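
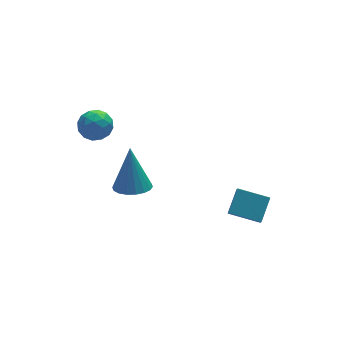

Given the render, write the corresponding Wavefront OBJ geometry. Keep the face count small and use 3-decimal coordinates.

v -2.944 2.619 1.627
v -2.401 2.598 2.255
v -2.139 1.822 0.905
v -1.596 1.801 1.533
v -2.332 1.423 1.607
v -2.83 1.916 2.054
v -1.71 2.504 1.106
v -2.208 2.997 1.553
v -1.639 2.527 1.934
v -2.023 1.859 2.243
v -2.517 2.561 0.917
v -2.901 1.893 1.226
v -2.743 2.679 2.004
v -1.797 1.741 1.156
v -2.229 1.519 1.199
v -1.91 1.507 1.569
v -2.995 2.278 1.886
v -2.676 2.265 2.255
v -2.635 1.574 1.875
v -1.864 2.155 0.905
v -1.545 2.142 1.274
v -2.63 2.913 1.591
v -2.311 2.901 1.961
v -1.905 2.846 1.285
v -1.976 2.625 2.185
v -1.503 2.156 1.76
v -1.57 2.569 1.509
v -1.863 2.859 1.772
v -2.202 2.232 2.367
v -1.728 1.763 1.942
v -2.161 1.541 1.986
v -2.454 1.831 2.248
v -1.754 2.19 2.178
v -2.812 2.657 1.218
v -2.338 2.188 0.793
v -2.086 2.589 0.912
v -2.379 2.879 1.174
v -3.037 2.264 1.4
v -2.564 1.795 0.975
v -2.677 1.561 1.388
v -2.97 1.851 1.651
v -2.786 2.23 0.982
v 2.116 -2.337 -1.976
v 2.824 -1.598 -1.224
v 2.293 -1.826 -2.645
v 3.001 -1.087 -1.893
v 3.299 -3.153 -2.287
v 4.007 -2.414 -1.535
v 3.476 -2.642 -2.956
v 4.184 -1.903 -2.204
v -1.425 -0.076 -0.999
v -0.56 -0.046 -1.092
v -1.235 0.696 0.999
v -0.673 0.303 -1.217
v -0.934 0.577 -1.298
v -1.293 0.721 -1.32
v -1.677 0.708 -1.278
v -2.012 0.539 -1.181
v -2.23 0.248 -1.048
v -2.289 -0.107 -0.905
v -2.177 -0.456 -0.781
v -1.915 -0.729 -0.699
v -1.557 -0.874 -0.678
v -1.172 -0.861 -0.719
v -0.838 -0.692 -0.816
v -0.619 -0.401 -0.95
f 1 38 17
f 38 12 41
f 17 41 6
f 38 41 17
f 1 17 13
f 17 6 18
f 13 18 2
f 17 18 13
f 1 13 22
f 13 2 23
f 22 23 8
f 13 23 22
f 1 22 34
f 22 8 37
f 34 37 11
f 22 37 34
f 1 34 38
f 34 11 42
f 38 42 12
f 34 42 38
f 2 18 29
f 18 6 32
f 29 32 10
f 18 32 29
f 6 41 19
f 41 12 40
f 19 40 5
f 41 40 19
f 12 42 39
f 42 11 35
f 39 35 3
f 42 35 39
f 11 37 36
f 37 8 24
f 36 24 7
f 37 24 36
f 8 23 28
f 23 2 25
f 28 25 9
f 23 25 28
f 4 30 16
f 30 10 31
f 16 31 5
f 30 31 16
f 4 16 14
f 16 5 15
f 14 15 3
f 16 15 14
f 4 14 21
f 14 3 20
f 21 20 7
f 14 20 21
f 4 21 26
f 21 7 27
f 26 27 9
f 21 27 26
f 4 26 30
f 26 9 33
f 30 33 10
f 26 33 30
f 5 31 19
f 31 10 32
f 19 32 6
f 31 32 19
f 3 15 39
f 15 5 40
f 39 40 12
f 15 40 39
f 7 20 36
f 20 3 35
f 36 35 11
f 20 35 36
f 9 27 28
f 27 7 24
f 28 24 8
f 27 24 28
f 10 33 29
f 33 9 25
f 29 25 2
f 33 25 29
f 44 46 43
f 47 44 43
f 43 46 45
f 45 47 43
f 44 50 46
f 48 44 47
f 48 50 44
f 46 50 45
f 49 47 45
f 45 50 49
f 49 48 47
f 50 48 49
f 52 51 54
f 52 54 53
f 54 51 55
f 54 55 53
f 55 51 56
f 55 56 53
f 56 51 57
f 56 57 53
f 57 51 58
f 57 58 53
f 58 51 59
f 58 59 53
f 59 51 60
f 59 60 53
f 60 51 61
f 60 61 53
f 61 51 62
f 61 62 53
f 62 51 63
f 62 63 53
f 63 51 64
f 63 64 53
f 64 51 65
f 64 65 53
f 65 51 66
f 65 66 53
f 66 51 52
f 66 52 53



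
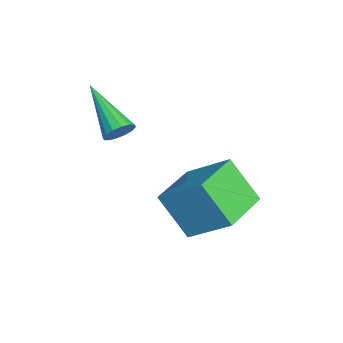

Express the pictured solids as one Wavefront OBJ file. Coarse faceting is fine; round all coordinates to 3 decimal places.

v 3.872 2.697 -5.088
v 3.204 1.787 -3.648
v 2.279 3.71 -5.186
v 1.612 2.8 -3.746
v 4.628 4 -3.914
v 3.961 3.09 -2.474
v 3.036 5.013 -4.012
v 2.368 4.103 -2.572
v 2.241 0.659 -1.242
v 2.587 0.243 -1.061
v 0.619 -0.219 -0.158
v 2.609 0.455 -0.857
v 2.532 0.722 -0.756
v 2.378 0.971 -0.785
v 2.187 1.137 -0.937
v 2.01 1.175 -1.17
v 1.896 1.074 -1.423
v 1.874 0.863 -1.627
v 1.95 0.596 -1.728
v 2.105 0.346 -1.699
v 2.296 0.18 -1.547
v 2.473 0.143 -1.314
f 2 4 1
f 5 2 1
f 1 4 3
f 3 5 1
f 2 8 4
f 6 2 5
f 6 8 2
f 4 8 3
f 7 5 3
f 3 8 7
f 7 6 5
f 8 6 7
f 10 9 12
f 10 12 11
f 12 9 13
f 12 13 11
f 13 9 14
f 13 14 11
f 14 9 15
f 14 15 11
f 15 9 16
f 15 16 11
f 16 9 17
f 16 17 11
f 17 9 18
f 17 18 11
f 18 9 19
f 18 19 11
f 19 9 20
f 19 20 11
f 20 9 21
f 20 21 11
f 21 9 22
f 21 22 11
f 22 9 10
f 22 10 11



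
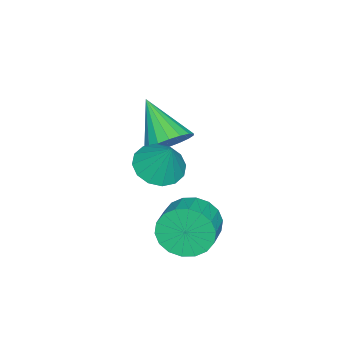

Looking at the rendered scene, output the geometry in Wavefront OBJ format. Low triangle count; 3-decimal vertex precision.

v -2.07 -2.906 1.308
v -1.326 -3.552 1.214
v -3.07 -4.254 2.652
v -1.199 -3.306 1.556
v -1.244 -2.98 1.849
v -1.453 -2.639 2.035
v -1.784 -2.352 2.077
v -2.172 -2.174 1.966
v -2.539 -2.141 1.726
v -2.814 -2.26 1.402
v -2.941 -2.507 1.06
v -2.896 -2.833 0.767
v -2.686 -3.173 0.581
v -2.355 -3.461 0.539
v -1.968 -3.639 0.65
v -1.6 -3.671 0.891
v 1.317 -1.82 2.922
v 2.168 -2.261 2.868
v 1.743 -1.16 4.258
v 2.232 -1.828 2.634
v 2.052 -1.392 2.476
v 1.674 -1.072 2.438
v 1.201 -0.951 2.53
v 0.758 -1.064 2.727
v 0.466 -1.379 2.976
v 0.401 -1.812 3.21
v 0.582 -2.248 3.368
v 0.96 -2.568 3.406
v 1.433 -2.689 3.314
v 1.875 -2.576 3.117
v 1.211 -0.621 0.213
v 1.585 -1.066 -0.674
v 2.783 -0.843 -0.28
v 2.409 -0.399 0.607
v 1.541 -0.612 -0.794
v 2.738 -0.389 -0.401
v 1.431 -0.16 -0.715
v 2.628 0.063 -0.322
v 1.277 0.201 -0.453
v 2.475 0.423 -0.059
v 1.111 0.398 -0.058
v 2.308 0.621 0.335
v 0.964 0.394 0.39
v 2.162 0.617 0.784
v 0.867 0.189 0.804
v 2.064 0.411 1.197
v 0.837 -0.177 1.1
v 2.035 0.046 1.494
v 0.882 -0.631 1.221
v 2.079 -0.408 1.614
v 0.992 -1.083 1.142
v 2.189 -0.86 1.535
v 1.145 -1.443 0.879
v 2.343 -1.221 1.273
v 1.312 -1.641 0.485
v 2.509 -1.418 0.878
v 1.458 -1.637 0.036
v 2.656 -1.414 0.43
v 1.556 -1.431 -0.377
v 2.753 -1.209 0.016
f 2 1 4
f 2 4 3
f 4 1 5
f 4 5 3
f 5 1 6
f 5 6 3
f 6 1 7
f 6 7 3
f 7 1 8
f 7 8 3
f 8 1 9
f 8 9 3
f 9 1 10
f 9 10 3
f 10 1 11
f 10 11 3
f 11 1 12
f 11 12 3
f 12 1 13
f 12 13 3
f 13 1 14
f 13 14 3
f 14 1 15
f 14 15 3
f 15 1 16
f 15 16 3
f 16 1 2
f 16 2 3
f 18 17 20
f 18 20 19
f 20 17 21
f 20 21 19
f 21 17 22
f 21 22 19
f 22 17 23
f 22 23 19
f 23 17 24
f 23 24 19
f 24 17 25
f 24 25 19
f 25 17 26
f 25 26 19
f 26 17 27
f 26 27 19
f 27 17 28
f 27 28 19
f 28 17 29
f 28 29 19
f 29 17 30
f 29 30 19
f 30 17 18
f 30 18 19
f 32 31 35
f 32 35 33
f 33 35 36
f 33 36 34
f 35 31 37
f 35 37 36
f 36 37 38
f 36 38 34
f 37 31 39
f 37 39 38
f 38 39 40
f 38 40 34
f 39 31 41
f 39 41 40
f 40 41 42
f 40 42 34
f 41 31 43
f 41 43 42
f 42 43 44
f 42 44 34
f 43 31 45
f 43 45 44
f 44 45 46
f 44 46 34
f 45 31 47
f 45 47 46
f 46 47 48
f 46 48 34
f 47 31 49
f 47 49 48
f 48 49 50
f 48 50 34
f 49 31 51
f 49 51 50
f 50 51 52
f 50 52 34
f 51 31 53
f 51 53 52
f 52 53 54
f 52 54 34
f 53 31 55
f 53 55 54
f 54 55 56
f 54 56 34
f 55 31 57
f 55 57 56
f 56 57 58
f 56 58 34
f 57 31 59
f 57 59 58
f 58 59 60
f 58 60 34
f 59 31 32
f 59 32 60
f 60 32 33
f 60 33 34



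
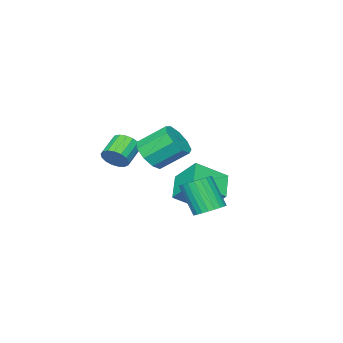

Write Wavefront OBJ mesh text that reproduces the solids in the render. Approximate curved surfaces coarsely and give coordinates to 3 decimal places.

v 0.253 0.458 0.411
v 1.108 0.914 0.614
v 0.262 2.018 1.693
v -0.593 1.562 1.489
v 0.81 1.207 0.081
v -0.036 2.311 1.16
v 0.252 1.149 -0.298
v -0.594 2.253 0.781
v -0.306 0.768 -0.345
v -1.152 1.872 0.734
v -0.602 0.242 -0.039
v -1.448 1.346 1.04
v -0.499 -0.183 0.478
v -1.344 0.921 1.557
v -0.043 -0.308 0.963
v -0.889 0.796 2.042
v 0.551 -0.075 1.19
v -0.295 1.029 2.269
v 1.005 0.408 1.052
v 0.16 1.512 2.131
v -0.635 3.499 -2.608
v 0.152 3.709 -2.447
v 0.082 2.73 -0.831
v -0.705 2.521 -0.992
v -0.008 3.952 -2.306
v -0.078 2.974 -0.691
v -0.264 4.127 -2.211
v -0.334 3.149 -0.596
v -0.576 4.206 -2.177
v -0.646 3.228 -0.561
v -0.897 4.178 -2.208
v -0.967 3.199 -0.593
v -1.178 4.046 -2.3
v -1.248 3.068 -0.685
v -1.377 3.831 -2.439
v -1.447 2.853 -0.823
v -1.462 3.566 -2.603
v -1.532 2.587 -0.988
v -1.422 3.29 -2.769
v -1.492 2.311 -1.153
v -1.262 3.046 -2.909
v -1.332 2.068 -1.294
v -1.006 2.871 -3.004
v -1.076 1.893 -1.389
v -0.694 2.792 -3.039
v -0.764 1.814 -1.423
v -0.373 2.821 -3.007
v -0.443 1.842 -1.392
v -0.092 2.952 -2.915
v -0.162 1.974 -1.3
v 0.107 3.167 -2.777
v 0.037 2.189 -1.161
v 0.192 3.433 -2.612
v 0.122 2.454 -0.997
v -0.835 -2.822 -1.11
v -0.445 -2.912 -0.452
v -1.596 -3.209 0.188
v -1.985 -3.118 -0.47
v -0.537 -2.555 -0.452
v -1.688 -2.852 0.188
v -0.697 -2.259 -0.602
v -1.848 -2.556 0.038
v -0.889 -2.092 -0.869
v -2.04 -2.389 -0.229
v -1.068 -2.092 -1.191
v -2.219 -2.389 -0.551
v -1.194 -2.259 -1.495
v -2.344 -2.556 -0.855
v -1.237 -2.555 -1.71
v -2.388 -2.852 -1.07
v -1.188 -2.912 -1.788
v -2.339 -3.209 -1.148
v -1.058 -3.248 -1.711
v -2.209 -3.545 -1.07
v -0.877 -3.487 -1.496
v -2.028 -3.784 -0.855
v -0.687 -3.573 -1.192
v -1.837 -3.87 -0.552
v -0.53 -3.487 -0.87
v -1.68 -3.783 -0.23
v -0.442 -3.248 -0.603
v -1.593 -3.545 0.037
v -4.922 -0.384 -3.84
v -3.556 -1.321 -2.792
v -5.05 0.854 -2.567
v -3.684 -0.083 -1.519
v -3.716 0.523 -4.601
v -2.35 -0.414 -3.553
v -3.844 1.761 -3.328
v -2.478 0.824 -2.28
f 2 1 5
f 2 5 3
f 3 5 6
f 3 6 4
f 5 1 7
f 5 7 6
f 6 7 8
f 6 8 4
f 7 1 9
f 7 9 8
f 8 9 10
f 8 10 4
f 9 1 11
f 9 11 10
f 10 11 12
f 10 12 4
f 11 1 13
f 11 13 12
f 12 13 14
f 12 14 4
f 13 1 15
f 13 15 14
f 14 15 16
f 14 16 4
f 15 1 17
f 15 17 16
f 16 17 18
f 16 18 4
f 17 1 19
f 17 19 18
f 18 19 20
f 18 20 4
f 19 1 2
f 19 2 20
f 20 2 3
f 20 3 4
f 22 21 25
f 22 25 23
f 23 25 26
f 23 26 24
f 25 21 27
f 25 27 26
f 26 27 28
f 26 28 24
f 27 21 29
f 27 29 28
f 28 29 30
f 28 30 24
f 29 21 31
f 29 31 30
f 30 31 32
f 30 32 24
f 31 21 33
f 31 33 32
f 32 33 34
f 32 34 24
f 33 21 35
f 33 35 34
f 34 35 36
f 34 36 24
f 35 21 37
f 35 37 36
f 36 37 38
f 36 38 24
f 37 21 39
f 37 39 38
f 38 39 40
f 38 40 24
f 39 21 41
f 39 41 40
f 40 41 42
f 40 42 24
f 41 21 43
f 41 43 42
f 42 43 44
f 42 44 24
f 43 21 45
f 43 45 44
f 44 45 46
f 44 46 24
f 45 21 47
f 45 47 46
f 46 47 48
f 46 48 24
f 47 21 49
f 47 49 48
f 48 49 50
f 48 50 24
f 49 21 51
f 49 51 50
f 50 51 52
f 50 52 24
f 51 21 53
f 51 53 52
f 52 53 54
f 52 54 24
f 53 21 22
f 53 22 54
f 54 22 23
f 54 23 24
f 56 55 59
f 56 59 57
f 57 59 60
f 57 60 58
f 59 55 61
f 59 61 60
f 60 61 62
f 60 62 58
f 61 55 63
f 61 63 62
f 62 63 64
f 62 64 58
f 63 55 65
f 63 65 64
f 64 65 66
f 64 66 58
f 65 55 67
f 65 67 66
f 66 67 68
f 66 68 58
f 67 55 69
f 67 69 68
f 68 69 70
f 68 70 58
f 69 55 71
f 69 71 70
f 70 71 72
f 70 72 58
f 71 55 73
f 71 73 72
f 72 73 74
f 72 74 58
f 73 55 75
f 73 75 74
f 74 75 76
f 74 76 58
f 75 55 77
f 75 77 76
f 76 77 78
f 76 78 58
f 77 55 79
f 77 79 78
f 78 79 80
f 78 80 58
f 79 55 81
f 79 81 80
f 80 81 82
f 80 82 58
f 81 55 56
f 81 56 82
f 82 56 57
f 82 57 58
f 84 86 83
f 87 84 83
f 83 86 85
f 85 87 83
f 84 90 86
f 88 84 87
f 88 90 84
f 86 90 85
f 89 87 85
f 85 90 89
f 89 88 87
f 90 88 89



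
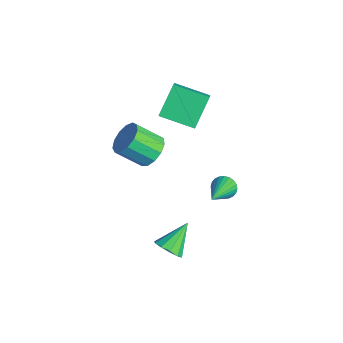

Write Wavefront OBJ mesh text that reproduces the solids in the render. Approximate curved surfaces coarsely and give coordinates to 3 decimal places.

v 0.492 -0.492 -0.452
v 0.828 -1.054 -0.913
v 0.405 -2.049 -0.008
v 0.068 -1.488 0.452
v 1.145 -0.923 -0.62
v 0.722 -1.918 0.285
v 1.254 -0.655 -0.274
v 0.831 -1.65 0.63
v 1.122 -0.336 0.015
v 0.699 -1.331 0.92
v 0.789 -0.066 0.156
v 0.366 -1.061 1.06
v 0.362 0.068 0.104
v -0.061 -0.927 1.008
v -0.024 0.024 -0.125
v -0.447 -0.971 0.78
v -0.246 -0.183 -0.458
v -0.669 -1.179 0.447
v -0.234 -0.489 -0.789
v -0.657 -1.485 0.116
v 0.008 -0.796 -1.013
v -0.415 -1.791 -0.108
v 0.404 -1.007 -1.059
v -0.019 -2.002 -0.154
v -1.115 0.396 0.07
v -1.821 1.319 1.214
v -1.907 0.746 -0.701
v -2.613 1.67 0.442
v -0.167 1.63 -0.342
v -0.873 2.554 0.801
v -0.959 1.981 -1.114
v -1.665 2.904 0.03
v 1.943 2.093 -2.533
v 2.359 2.328 -2.824
v 3.317 0.987 -1.467
v 2.341 2.467 -2.657
v 2.262 2.549 -2.47
v 2.135 2.562 -2.293
v 1.978 2.503 -2.152
v 1.817 2.381 -2.07
v 1.674 2.216 -2.057
v 1.572 2.032 -2.118
v 1.527 1.858 -2.241
v 1.546 1.719 -2.409
v 1.625 1.637 -2.595
v 1.752 1.625 -2.772
v 1.909 1.683 -2.913
v 2.07 1.805 -2.996
v 2.213 1.97 -3.008
v 2.314 2.154 -2.948
v 3.608 -0.993 -3.858
v 4.108 -1.114 -3.429
v 3.092 0.053 -2.962
v 4.235 -0.823 -3.695
v 4.123 -0.597 -4.023
v 3.813 -0.523 -4.288
v 3.426 -0.628 -4.389
v 3.108 -0.872 -4.287
v 2.98 -1.163 -4.021
v 3.093 -1.388 -3.692
v 3.402 -1.463 -3.427
v 3.79 -1.358 -3.326
f 2 1 5
f 2 5 3
f 3 5 6
f 3 6 4
f 5 1 7
f 5 7 6
f 6 7 8
f 6 8 4
f 7 1 9
f 7 9 8
f 8 9 10
f 8 10 4
f 9 1 11
f 9 11 10
f 10 11 12
f 10 12 4
f 11 1 13
f 11 13 12
f 12 13 14
f 12 14 4
f 13 1 15
f 13 15 14
f 14 15 16
f 14 16 4
f 15 1 17
f 15 17 16
f 16 17 18
f 16 18 4
f 17 1 19
f 17 19 18
f 18 19 20
f 18 20 4
f 19 1 21
f 19 21 20
f 20 21 22
f 20 22 4
f 21 1 23
f 21 23 22
f 22 23 24
f 22 24 4
f 23 1 2
f 23 2 24
f 24 2 3
f 24 3 4
f 26 28 25
f 29 26 25
f 25 28 27
f 27 29 25
f 26 32 28
f 30 26 29
f 30 32 26
f 28 32 27
f 31 29 27
f 27 32 31
f 31 30 29
f 32 30 31
f 34 33 36
f 34 36 35
f 36 33 37
f 36 37 35
f 37 33 38
f 37 38 35
f 38 33 39
f 38 39 35
f 39 33 40
f 39 40 35
f 40 33 41
f 40 41 35
f 41 33 42
f 41 42 35
f 42 33 43
f 42 43 35
f 43 33 44
f 43 44 35
f 44 33 45
f 44 45 35
f 45 33 46
f 45 46 35
f 46 33 47
f 46 47 35
f 47 33 48
f 47 48 35
f 48 33 49
f 48 49 35
f 49 33 50
f 49 50 35
f 50 33 34
f 50 34 35
f 52 51 54
f 52 54 53
f 54 51 55
f 54 55 53
f 55 51 56
f 55 56 53
f 56 51 57
f 56 57 53
f 57 51 58
f 57 58 53
f 58 51 59
f 58 59 53
f 59 51 60
f 59 60 53
f 60 51 61
f 60 61 53
f 61 51 62
f 61 62 53
f 62 51 52
f 62 52 53



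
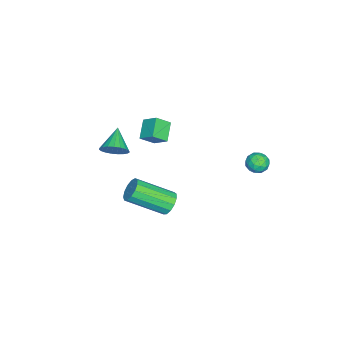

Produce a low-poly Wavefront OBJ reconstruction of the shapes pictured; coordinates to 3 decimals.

v 2.638 0.625 0.287
v 3.254 0.874 0.38
v 3.797 -0.876 1.466
v 3.182 -1.125 1.373
v 3.046 0.991 0.673
v 3.589 -0.759 1.759
v 2.709 0.992 0.843
v 3.253 -0.758 1.929
v 2.35 0.877 0.837
v 2.893 -0.873 1.923
v 2.082 0.681 0.656
v 2.625 -1.069 1.742
v 1.991 0.468 0.358
v 2.534 -1.282 1.444
v 2.105 0.305 0.038
v 2.649 -1.445 1.124
v 2.389 0.243 -0.204
v 2.932 -1.507 0.882
v 2.752 0.303 -0.289
v 3.295 -1.447 0.797
v 3.079 0.464 -0.192
v 3.622 -1.286 0.894
v 3.266 0.677 0.058
v 3.809 -1.073 1.144
v -1.85 4.295 0.649
v -1.208 4.306 0.655
v -1.832 3.274 0.465
v -1.19 3.285 0.471
v -1.518 3.382 1.014
v -1.529 4.014 1.127
v -1.511 3.566 -0.007
v -1.522 4.198 0.106
v -0.999 3.855 0.249
v -1.003 3.741 0.88
v -2.037 3.839 0.24
v -2.041 3.725 0.871
v -1.531 4.39 0.668
v -1.509 3.19 0.452
v -1.702 3.247 0.771
v -1.325 3.253 0.774
v -1.719 4.219 0.946
v -1.342 4.225 0.949
v -1.524 3.682 1.16
v -1.698 3.355 0.171
v -1.321 3.361 0.174
v -1.715 4.327 0.346
v -1.338 4.333 0.349
v -1.516 3.898 -0.04
v -1.031 4.131 0.433
v -1.02 3.531 0.325
v -1.209 3.697 0.044
v -1.215 4.068 0.11
v -1.033 4.065 0.804
v -1.022 3.464 0.696
v -1.215 3.522 1.015
v -1.221 3.893 1.082
v -0.91 3.8 0.565
v -2.018 4.116 0.424
v -2.007 3.515 0.316
v -1.819 3.687 0.038
v -1.825 4.058 0.105
v -2.02 4.049 0.795
v -2.009 3.449 0.687
v -1.825 3.512 1.01
v -1.831 3.883 1.076
v -2.13 3.78 0.555
v -1.792 -1.342 1.964
v -1.35 -1.942 2.553
v -1.532 -0.597 2.528
v -1.09 -1.197 3.117
v -0.83 -1.223 1.363
v -0.388 -1.823 1.952
v -0.57 -0.478 1.927
v -0.128 -1.078 2.516
v 0.389 -2.86 1.418
v 0.669 -2.449 1.98
v -0.769 -3.06 2.142
v 0.524 -2.233 1.807
v 0.356 -2.126 1.568
v 0.193 -2.146 1.302
v 0.065 -2.289 1.057
v -0.008 -2.531 0.874
v -0.012 -2.83 0.785
v 0.054 -3.134 0.806
v 0.177 -3.391 0.932
v 0.337 -3.556 1.143
v 0.506 -3.601 1.401
v 0.655 -3.518 1.662
v 0.758 -3.321 1.881
v 0.797 -3.044 2.02
v 0.765 -2.736 2.055
f 2 1 5
f 2 5 3
f 3 5 6
f 3 6 4
f 5 1 7
f 5 7 6
f 6 7 8
f 6 8 4
f 7 1 9
f 7 9 8
f 8 9 10
f 8 10 4
f 9 1 11
f 9 11 10
f 10 11 12
f 10 12 4
f 11 1 13
f 11 13 12
f 12 13 14
f 12 14 4
f 13 1 15
f 13 15 14
f 14 15 16
f 14 16 4
f 15 1 17
f 15 17 16
f 16 17 18
f 16 18 4
f 17 1 19
f 17 19 18
f 18 19 20
f 18 20 4
f 19 1 21
f 19 21 20
f 20 21 22
f 20 22 4
f 21 1 23
f 21 23 22
f 22 23 24
f 22 24 4
f 23 1 2
f 23 2 24
f 24 2 3
f 24 3 4
f 25 62 41
f 62 36 65
f 41 65 30
f 62 65 41
f 25 41 37
f 41 30 42
f 37 42 26
f 41 42 37
f 25 37 46
f 37 26 47
f 46 47 32
f 37 47 46
f 25 46 58
f 46 32 61
f 58 61 35
f 46 61 58
f 25 58 62
f 58 35 66
f 62 66 36
f 58 66 62
f 26 42 53
f 42 30 56
f 53 56 34
f 42 56 53
f 30 65 43
f 65 36 64
f 43 64 29
f 65 64 43
f 36 66 63
f 66 35 59
f 63 59 27
f 66 59 63
f 35 61 60
f 61 32 48
f 60 48 31
f 61 48 60
f 32 47 52
f 47 26 49
f 52 49 33
f 47 49 52
f 28 54 40
f 54 34 55
f 40 55 29
f 54 55 40
f 28 40 38
f 40 29 39
f 38 39 27
f 40 39 38
f 28 38 45
f 38 27 44
f 45 44 31
f 38 44 45
f 28 45 50
f 45 31 51
f 50 51 33
f 45 51 50
f 28 50 54
f 50 33 57
f 54 57 34
f 50 57 54
f 29 55 43
f 55 34 56
f 43 56 30
f 55 56 43
f 27 39 63
f 39 29 64
f 63 64 36
f 39 64 63
f 31 44 60
f 44 27 59
f 60 59 35
f 44 59 60
f 33 51 52
f 51 31 48
f 52 48 32
f 51 48 52
f 34 57 53
f 57 33 49
f 53 49 26
f 57 49 53
f 68 70 67
f 71 68 67
f 67 70 69
f 69 71 67
f 68 74 70
f 72 68 71
f 72 74 68
f 70 74 69
f 73 71 69
f 69 74 73
f 73 72 71
f 74 72 73
f 76 75 78
f 76 78 77
f 78 75 79
f 78 79 77
f 79 75 80
f 79 80 77
f 80 75 81
f 80 81 77
f 81 75 82
f 81 82 77
f 82 75 83
f 82 83 77
f 83 75 84
f 83 84 77
f 84 75 85
f 84 85 77
f 85 75 86
f 85 86 77
f 86 75 87
f 86 87 77
f 87 75 88
f 87 88 77
f 88 75 89
f 88 89 77
f 89 75 90
f 89 90 77
f 90 75 91
f 90 91 77
f 91 75 76
f 91 76 77



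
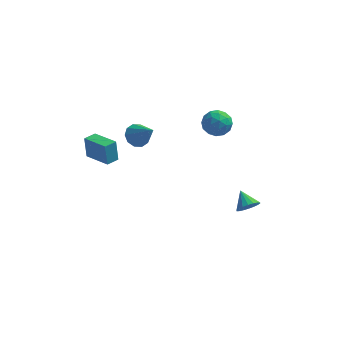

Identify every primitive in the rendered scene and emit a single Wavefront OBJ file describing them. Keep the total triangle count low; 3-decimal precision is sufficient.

v 4.088 -0.249 -3.973
v 4.408 -0.538 -3.335
v 3.492 0.609 -3.287
v 4.635 -0.301 -3.434
v 4.754 -0.054 -3.639
v 4.741 0.155 -3.91
v 4.599 0.284 -4.194
v 4.356 0.307 -4.435
v 4.059 0.22 -4.584
v 3.769 0.041 -4.612
v 3.542 -0.196 -4.513
v 3.423 -0.444 -4.308
v 3.436 -0.652 -4.037
v 3.578 -0.781 -3.753
v 3.821 -0.804 -3.512
v 4.117 -0.717 -3.363
v -4.837 -3.51 2.442
v -4.991 -3.274 3.803
v -4.349 -2.854 2.383
v -4.503 -2.618 3.744
v -3.437 -4.522 2.776
v -3.591 -4.286 4.137
v -2.949 -3.866 2.717
v -3.103 -3.63 4.078
v 1.647 0.47 3.989
v 2.335 0.824 3.426
v 1.905 -0.944 3.414
v 2.593 -0.59 2.851
v 2.722 -0.628 3.798
v 2.563 0.246 4.154
v 1.677 -0.366 2.686
v 1.518 0.508 3.042
v 2.353 0.308 2.621
v 2.999 0.146 3.308
v 1.241 -0.266 3.532
v 1.887 -0.428 4.219
v 1.969 0.771 3.758
v 2.271 -0.891 3.082
v 2.348 -0.914 3.638
v 2.752 -0.705 3.307
v 2.103 0.431 4.186
v 2.507 0.639 3.855
v 2.734 -0.214 4.073
v 1.733 -0.759 2.985
v 2.137 -0.551 2.654
v 1.488 0.585 3.533
v 1.892 0.794 3.202
v 1.506 0.094 2.767
v 2.384 0.676 2.954
v 2.535 -0.155 2.616
v 1.997 -0.023 2.519
v 1.903 0.49 2.728
v 2.763 0.581 3.358
v 2.915 -0.25 3.02
v 2.991 -0.273 3.576
v 2.897 0.241 3.785
v 2.774 0.277 2.885
v 1.325 0.13 3.82
v 1.477 -0.701 3.482
v 1.343 -0.361 3.055
v 1.249 0.153 3.264
v 1.705 0.035 4.224
v 1.856 -0.796 3.886
v 2.337 -0.61 4.112
v 2.243 -0.097 4.321
v 1.466 -0.397 3.955
v -2.897 1.863 -0.034
v -2.253 1.808 -0.586
v -1.783 0.997 1.354
v -2.211 2.266 -0.333
v -2.431 2.571 0.034
v -2.83 2.605 0.374
v -3.254 2.356 0.559
v -3.541 1.919 0.517
v -3.583 1.46 0.264
v -3.363 1.155 -0.102
v -2.964 1.121 -0.443
v -2.54 1.37 -0.628
f 2 1 4
f 2 4 3
f 4 1 5
f 4 5 3
f 5 1 6
f 5 6 3
f 6 1 7
f 6 7 3
f 7 1 8
f 7 8 3
f 8 1 9
f 8 9 3
f 9 1 10
f 9 10 3
f 10 1 11
f 10 11 3
f 11 1 12
f 11 12 3
f 12 1 13
f 12 13 3
f 13 1 14
f 13 14 3
f 14 1 15
f 14 15 3
f 15 1 16
f 15 16 3
f 16 1 2
f 16 2 3
f 18 20 17
f 21 18 17
f 17 20 19
f 19 21 17
f 18 24 20
f 22 18 21
f 22 24 18
f 20 24 19
f 23 21 19
f 19 24 23
f 23 22 21
f 24 22 23
f 25 62 41
f 62 36 65
f 41 65 30
f 62 65 41
f 25 41 37
f 41 30 42
f 37 42 26
f 41 42 37
f 25 37 46
f 37 26 47
f 46 47 32
f 37 47 46
f 25 46 58
f 46 32 61
f 58 61 35
f 46 61 58
f 25 58 62
f 58 35 66
f 62 66 36
f 58 66 62
f 26 42 53
f 42 30 56
f 53 56 34
f 42 56 53
f 30 65 43
f 65 36 64
f 43 64 29
f 65 64 43
f 36 66 63
f 66 35 59
f 63 59 27
f 66 59 63
f 35 61 60
f 61 32 48
f 60 48 31
f 61 48 60
f 32 47 52
f 47 26 49
f 52 49 33
f 47 49 52
f 28 54 40
f 54 34 55
f 40 55 29
f 54 55 40
f 28 40 38
f 40 29 39
f 38 39 27
f 40 39 38
f 28 38 45
f 38 27 44
f 45 44 31
f 38 44 45
f 28 45 50
f 45 31 51
f 50 51 33
f 45 51 50
f 28 50 54
f 50 33 57
f 54 57 34
f 50 57 54
f 29 55 43
f 55 34 56
f 43 56 30
f 55 56 43
f 27 39 63
f 39 29 64
f 63 64 36
f 39 64 63
f 31 44 60
f 44 27 59
f 60 59 35
f 44 59 60
f 33 51 52
f 51 31 48
f 52 48 32
f 51 48 52
f 34 57 53
f 57 33 49
f 53 49 26
f 57 49 53
f 68 67 70
f 68 70 69
f 70 67 71
f 70 71 69
f 71 67 72
f 71 72 69
f 72 67 73
f 72 73 69
f 73 67 74
f 73 74 69
f 74 67 75
f 74 75 69
f 75 67 76
f 75 76 69
f 76 67 77
f 76 77 69
f 77 67 78
f 77 78 69
f 78 67 68
f 78 68 69



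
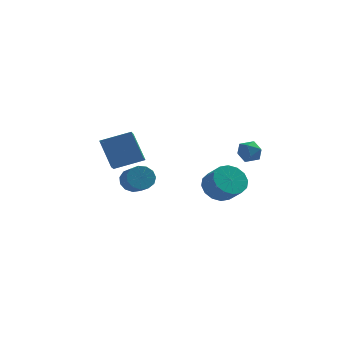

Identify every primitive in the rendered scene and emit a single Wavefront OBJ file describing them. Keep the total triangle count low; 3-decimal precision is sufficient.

v 2.281 -0.48 0.741
v 2.778 -0.751 0.08
v 3.356 -1.392 0.779
v 2.859 -1.12 1.439
v 2.988 -0.386 0.242
v 3.565 -1.027 0.94
v 3.008 -0.047 0.537
v 3.586 -0.688 1.235
v 2.833 0.177 0.886
v 3.411 -0.464 1.585
v 2.511 0.225 1.197
v 3.089 -0.416 1.895
v 2.127 0.084 1.386
v 2.705 -0.557 2.084
v 1.784 -0.208 1.401
v 2.362 -0.849 2.1
v 1.575 -0.573 1.24
v 2.152 -1.214 1.938
v 1.554 -0.912 0.945
v 2.132 -1.553 1.643
v 1.729 -1.136 0.595
v 2.307 -1.777 1.294
v 2.051 -1.184 0.285
v 2.629 -1.825 0.983
v 2.435 -1.043 0.096
v 3.013 -1.684 0.794
v -3.558 4.021 1.552
v -3.533 3.084 2.024
v -2.107 4.321 2.07
v -2.081 3.384 2.542
v -2.919 3.336 0.158
v -2.893 2.399 0.63
v -1.467 3.636 0.676
v -1.442 2.699 1.148
v 3.642 2.413 2.504
v 3.993 1.916 2.217
v 2.927 2.384 1.683
v 3.278 1.887 1.396
v 2.942 1.775 1.968
v 3.384 1.793 2.475
v 3.536 2.507 1.425
v 3.978 2.525 1.932
v 3.927 1.974 1.55
v 3.56 1.521 1.886
v 3.36 2.779 2.014
v 2.993 2.326 2.35
v -1.651 0.851 0.448
v -1.315 0.678 -0.129
v -0.873 -0.144 0.374
v -1.209 0.029 0.952
v -1.082 0.922 0.065
v -0.64 0.1 0.568
v -1.03 1.143 0.38
v -0.588 0.321 0.883
v -1.175 1.272 0.717
v -0.733 0.45 1.22
v -1.471 1.266 0.969
v -1.029 0.445 1.472
v -1.824 1.129 1.055
v -1.382 0.308 1.559
v -2.123 0.904 0.949
v -1.681 0.082 1.452
v -2.271 0.661 0.684
v -1.829 -0.16 1.187
v -2.223 0.479 0.344
v -1.781 -0.342 0.847
v -1.993 0.415 0.037
v -1.551 -0.407 0.54
v -1.654 0.489 -0.139
v -1.213 -0.333 0.364
f 2 1 5
f 2 5 3
f 3 5 6
f 3 6 4
f 5 1 7
f 5 7 6
f 6 7 8
f 6 8 4
f 7 1 9
f 7 9 8
f 8 9 10
f 8 10 4
f 9 1 11
f 9 11 10
f 10 11 12
f 10 12 4
f 11 1 13
f 11 13 12
f 12 13 14
f 12 14 4
f 13 1 15
f 13 15 14
f 14 15 16
f 14 16 4
f 15 1 17
f 15 17 16
f 16 17 18
f 16 18 4
f 17 1 19
f 17 19 18
f 18 19 20
f 18 20 4
f 19 1 21
f 19 21 20
f 20 21 22
f 20 22 4
f 21 1 23
f 21 23 22
f 22 23 24
f 22 24 4
f 23 1 25
f 23 25 24
f 24 25 26
f 24 26 4
f 25 1 2
f 25 2 26
f 26 2 3
f 26 3 4
f 28 30 27
f 31 28 27
f 27 30 29
f 29 31 27
f 28 34 30
f 32 28 31
f 32 34 28
f 30 34 29
f 33 31 29
f 29 34 33
f 33 32 31
f 34 32 33
f 35 46 40
f 35 40 36
f 35 36 42
f 35 42 45
f 35 45 46
f 36 40 44
f 40 46 39
f 46 45 37
f 45 42 41
f 42 36 43
f 38 44 39
f 38 39 37
f 38 37 41
f 38 41 43
f 38 43 44
f 39 44 40
f 37 39 46
f 41 37 45
f 43 41 42
f 44 43 36
f 48 47 51
f 48 51 49
f 49 51 52
f 49 52 50
f 51 47 53
f 51 53 52
f 52 53 54
f 52 54 50
f 53 47 55
f 53 55 54
f 54 55 56
f 54 56 50
f 55 47 57
f 55 57 56
f 56 57 58
f 56 58 50
f 57 47 59
f 57 59 58
f 58 59 60
f 58 60 50
f 59 47 61
f 59 61 60
f 60 61 62
f 60 62 50
f 61 47 63
f 61 63 62
f 62 63 64
f 62 64 50
f 63 47 65
f 63 65 64
f 64 65 66
f 64 66 50
f 65 47 67
f 65 67 66
f 66 67 68
f 66 68 50
f 67 47 69
f 67 69 68
f 68 69 70
f 68 70 50
f 69 47 48
f 69 48 70
f 70 48 49
f 70 49 50



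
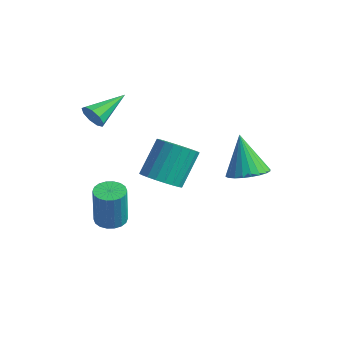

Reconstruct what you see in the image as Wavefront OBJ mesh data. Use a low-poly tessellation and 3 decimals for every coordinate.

v -2.902 -0.081 -4.171
v -2.497 0.477 -4.166
v -2.193 0.24 -2.244
v -2.598 -0.319 -2.249
v -2.775 0.594 -4.108
v -2.471 0.357 -2.186
v -3.078 0.577 -4.062
v -2.774 0.34 -2.14
v -3.346 0.43 -4.037
v -3.042 0.192 -2.116
v -3.527 0.181 -4.04
v -3.222 -0.056 -2.118
v -3.583 -0.119 -4.068
v -3.279 -0.357 -2.146
v -3.505 -0.412 -4.116
v -3.201 -0.65 -2.195
v -3.307 -0.64 -4.176
v -3.003 -0.877 -2.254
v -3.029 -0.757 -4.234
v -2.725 -0.994 -2.312
v -2.726 -0.74 -4.28
v -2.422 -0.977 -2.358
v -2.458 -0.592 -4.304
v -2.154 -0.83 -2.383
v -2.278 -0.344 -4.302
v -1.973 -0.581 -2.38
v -2.221 -0.043 -4.274
v -1.917 -0.281 -2.352
v -2.299 0.25 -4.225
v -1.995 0.012 -2.304
v 0.959 3.863 -1.065
v 1.777 4.125 -0.763
v 0.241 3.997 0.765
v 1.629 4.437 -0.844
v 1.38 4.663 -0.958
v 1.067 4.767 -1.088
v 0.737 4.733 -1.215
v 0.441 4.567 -1.319
v 0.223 4.294 -1.385
v 0.118 3.955 -1.401
v 0.141 3.602 -1.367
v 0.288 3.29 -1.286
v 0.538 3.064 -1.172
v 0.851 2.96 -1.042
v 1.181 2.994 -0.915
v 1.477 3.16 -0.811
v 1.694 3.433 -0.745
v 1.799 3.772 -0.729
v -0.815 0.871 -1.21
v -0.091 1.368 -1.45
v -0.32 2.425 0.051
v -1.045 1.929 0.29
v -0.373 1.552 -1.622
v -0.602 2.609 -0.121
v -0.732 1.618 -1.724
v -0.961 2.675 -0.223
v -1.105 1.555 -1.736
v -1.334 2.613 -0.236
v -1.428 1.374 -1.658
v -1.657 2.431 -0.157
v -1.645 1.106 -1.502
v -1.874 2.163 -0.002
v -1.718 0.798 -1.296
v -1.947 1.855 0.205
v -1.636 0.502 -1.075
v -1.865 1.559 0.426
v -1.412 0.27 -0.878
v -1.641 1.327 0.623
v -1.084 0.142 -0.738
v -1.313 1.199 0.763
v -0.71 0.14 -0.679
v -0.939 1.197 0.822
v -0.355 0.265 -0.713
v -0.584 1.322 0.788
v -0.079 0.494 -0.832
v -0.308 1.551 0.668
v 0.07 0.789 -1.017
v -0.159 1.846 0.484
v 0.065 1.098 -1.236
v -0.164 2.155 0.265
v -3.435 -0.488 1.716
v -3.185 -0.687 2.259
v -3.525 1.168 2.364
v -2.872 -0.564 1.989
v -2.823 -0.405 1.591
v -3.06 -0.286 1.252
v -3.472 -0.26 1.13
v -3.867 -0.341 1.282
v -4.06 -0.491 1.637
v -3.96 -0.639 2.029
v -3.614 -0.716 2.275
f 2 1 5
f 2 5 3
f 3 5 6
f 3 6 4
f 5 1 7
f 5 7 6
f 6 7 8
f 6 8 4
f 7 1 9
f 7 9 8
f 8 9 10
f 8 10 4
f 9 1 11
f 9 11 10
f 10 11 12
f 10 12 4
f 11 1 13
f 11 13 12
f 12 13 14
f 12 14 4
f 13 1 15
f 13 15 14
f 14 15 16
f 14 16 4
f 15 1 17
f 15 17 16
f 16 17 18
f 16 18 4
f 17 1 19
f 17 19 18
f 18 19 20
f 18 20 4
f 19 1 21
f 19 21 20
f 20 21 22
f 20 22 4
f 21 1 23
f 21 23 22
f 22 23 24
f 22 24 4
f 23 1 25
f 23 25 24
f 24 25 26
f 24 26 4
f 25 1 27
f 25 27 26
f 26 27 28
f 26 28 4
f 27 1 29
f 27 29 28
f 28 29 30
f 28 30 4
f 29 1 2
f 29 2 30
f 30 2 3
f 30 3 4
f 32 31 34
f 32 34 33
f 34 31 35
f 34 35 33
f 35 31 36
f 35 36 33
f 36 31 37
f 36 37 33
f 37 31 38
f 37 38 33
f 38 31 39
f 38 39 33
f 39 31 40
f 39 40 33
f 40 31 41
f 40 41 33
f 41 31 42
f 41 42 33
f 42 31 43
f 42 43 33
f 43 31 44
f 43 44 33
f 44 31 45
f 44 45 33
f 45 31 46
f 45 46 33
f 46 31 47
f 46 47 33
f 47 31 48
f 47 48 33
f 48 31 32
f 48 32 33
f 50 49 53
f 50 53 51
f 51 53 54
f 51 54 52
f 53 49 55
f 53 55 54
f 54 55 56
f 54 56 52
f 55 49 57
f 55 57 56
f 56 57 58
f 56 58 52
f 57 49 59
f 57 59 58
f 58 59 60
f 58 60 52
f 59 49 61
f 59 61 60
f 60 61 62
f 60 62 52
f 61 49 63
f 61 63 62
f 62 63 64
f 62 64 52
f 63 49 65
f 63 65 64
f 64 65 66
f 64 66 52
f 65 49 67
f 65 67 66
f 66 67 68
f 66 68 52
f 67 49 69
f 67 69 68
f 68 69 70
f 68 70 52
f 69 49 71
f 69 71 70
f 70 71 72
f 70 72 52
f 71 49 73
f 71 73 72
f 72 73 74
f 72 74 52
f 73 49 75
f 73 75 74
f 74 75 76
f 74 76 52
f 75 49 77
f 75 77 76
f 76 77 78
f 76 78 52
f 77 49 79
f 77 79 78
f 78 79 80
f 78 80 52
f 79 49 50
f 79 50 80
f 80 50 51
f 80 51 52
f 82 81 84
f 82 84 83
f 84 81 85
f 84 85 83
f 85 81 86
f 85 86 83
f 86 81 87
f 86 87 83
f 87 81 88
f 87 88 83
f 88 81 89
f 88 89 83
f 89 81 90
f 89 90 83
f 90 81 91
f 90 91 83
f 91 81 82
f 91 82 83



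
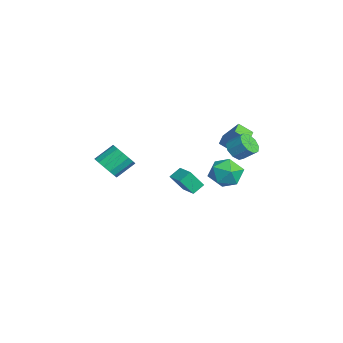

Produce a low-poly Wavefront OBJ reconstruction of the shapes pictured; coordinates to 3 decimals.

v -4.344 -0.03 -1.16
v -4.688 0.662 -0.661
v -4.397 0.794 -2.34
v -4.741 1.486 -1.841
v -3.139 0.394 -0.919
v -3.483 1.086 -0.42
v -3.192 1.218 -2.099
v -3.536 1.91 -1.6
v -0.59 3.186 2.77
v 0.032 3.294 2.295
v 0.451 4.043 3.015
v -0.17 3.934 3.49
v -0.362 3.64 2.165
v 0.057 4.389 2.885
v -0.863 3.773 2.318
v -0.444 4.522 3.038
v -1.236 3.631 2.683
v -0.817 4.38 3.403
v -1.306 3.281 3.088
v -0.887 4.03 3.808
v -1.041 2.886 3.345
v -0.622 3.635 4.065
v -0.565 2.631 3.332
v -0.146 3.38 4.052
v -0.1 2.636 3.057
v 0.319 3.384 3.777
v 0.136 2.898 2.647
v 0.555 3.646 3.367
v -4.37 4.046 1.258
v -4.601 3.21 1.918
v -3.726 4.86 2.514
v -3.957 4.024 3.174
v -3.503 3.656 1.066
v -3.734 2.82 1.726
v -2.859 4.47 2.322
v -3.09 3.634 2.982
v -3.217 4.253 -0.317
v -2.624 3.708 -1.191
v -4.316 2.692 -0.089
v -3.723 2.147 -0.963
v -3.183 2.371 0.072
v -2.504 3.336 -0.069
v -4.436 3.064 -1.211
v -3.757 4.029 -1.352
v -3.377 2.974 -1.743
v -2.603 2.545 -0.95
v -4.337 3.855 -0.33
v -3.563 3.426 0.463
v -0.555 -4.277 1.946
v -0.144 -4.704 2.649
v -0.473 -3.591 3.518
v -0.885 -3.163 2.814
v 0.199 -4.443 2.445
v -0.13 -3.33 3.314
v 0.34 -4.138 2.107
v 0.01 -3.025 2.976
v 0.24 -3.87 1.727
v -0.089 -2.757 2.596
v -0.072 -3.711 1.404
v -0.401 -2.598 2.273
v -0.514 -3.703 1.227
v -0.843 -2.59 2.096
v -0.967 -3.849 1.242
v -1.296 -2.736 2.111
v -1.31 -4.11 1.446
v -1.639 -2.997 2.315
v -1.45 -4.415 1.784
v -1.78 -3.302 2.653
v -1.351 -4.683 2.164
v -1.68 -3.57 3.033
v -1.039 -4.842 2.487
v -1.368 -3.729 3.356
v -0.597 -4.85 2.664
v -0.926 -3.737 3.533
f 2 4 1
f 5 2 1
f 1 4 3
f 3 5 1
f 2 8 4
f 6 2 5
f 6 8 2
f 4 8 3
f 7 5 3
f 3 8 7
f 7 6 5
f 8 6 7
f 10 9 13
f 10 13 11
f 11 13 14
f 11 14 12
f 13 9 15
f 13 15 14
f 14 15 16
f 14 16 12
f 15 9 17
f 15 17 16
f 16 17 18
f 16 18 12
f 17 9 19
f 17 19 18
f 18 19 20
f 18 20 12
f 19 9 21
f 19 21 20
f 20 21 22
f 20 22 12
f 21 9 23
f 21 23 22
f 22 23 24
f 22 24 12
f 23 9 25
f 23 25 24
f 24 25 26
f 24 26 12
f 25 9 27
f 25 27 26
f 26 27 28
f 26 28 12
f 27 9 10
f 27 10 28
f 28 10 11
f 28 11 12
f 30 32 29
f 33 30 29
f 29 32 31
f 31 33 29
f 30 36 32
f 34 30 33
f 34 36 30
f 32 36 31
f 35 33 31
f 31 36 35
f 35 34 33
f 36 34 35
f 37 48 42
f 37 42 38
f 37 38 44
f 37 44 47
f 37 47 48
f 38 42 46
f 42 48 41
f 48 47 39
f 47 44 43
f 44 38 45
f 40 46 41
f 40 41 39
f 40 39 43
f 40 43 45
f 40 45 46
f 41 46 42
f 39 41 48
f 43 39 47
f 45 43 44
f 46 45 38
f 50 49 53
f 50 53 51
f 51 53 54
f 51 54 52
f 53 49 55
f 53 55 54
f 54 55 56
f 54 56 52
f 55 49 57
f 55 57 56
f 56 57 58
f 56 58 52
f 57 49 59
f 57 59 58
f 58 59 60
f 58 60 52
f 59 49 61
f 59 61 60
f 60 61 62
f 60 62 52
f 61 49 63
f 61 63 62
f 62 63 64
f 62 64 52
f 63 49 65
f 63 65 64
f 64 65 66
f 64 66 52
f 65 49 67
f 65 67 66
f 66 67 68
f 66 68 52
f 67 49 69
f 67 69 68
f 68 69 70
f 68 70 52
f 69 49 71
f 69 71 70
f 70 71 72
f 70 72 52
f 71 49 73
f 71 73 72
f 72 73 74
f 72 74 52
f 73 49 50
f 73 50 74
f 74 50 51
f 74 51 52



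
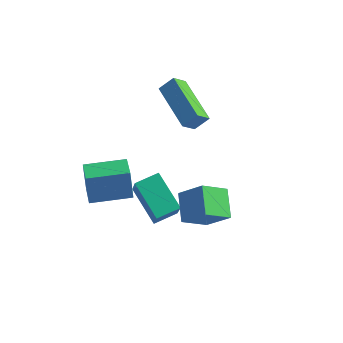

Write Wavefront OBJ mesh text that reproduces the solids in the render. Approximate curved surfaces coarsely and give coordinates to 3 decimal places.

v -2.305 3.372 1.516
v -1.828 3.715 2.074
v -2.029 3.921 0.943
v -1.552 4.263 1.502
v -0.688 1.997 0.978
v -0.211 2.339 1.537
v -0.412 2.545 0.406
v 0.065 2.888 0.964
v -3.605 -0.565 -1.887
v -3.803 -0.381 -0.575
v -2.181 0.359 -1.802
v -2.379 0.544 -0.49
v -3.021 -1.484 -1.67
v -3.219 -1.299 -0.358
v -1.597 -0.559 -1.585
v -1.795 -0.375 -0.273
v 1.019 -1.945 -0.613
v 0.456 -0.963 -0.016
v 1.685 -1.124 -1.336
v 1.121 -0.142 -0.739
v 1.979 -1.938 0.279
v 1.415 -0.956 0.876
v 2.644 -1.117 -0.444
v 2.081 -0.135 0.153
v -2.331 0.895 -2.782
v -1.851 0.123 -1.441
v -1.678 1.676 -2.566
v -1.199 0.904 -1.225
v -1.041 0.076 -3.715
v -0.562 -0.696 -2.374
v -0.389 0.857 -3.499
v 0.091 0.085 -2.158
f 2 4 1
f 5 2 1
f 1 4 3
f 3 5 1
f 2 8 4
f 6 2 5
f 6 8 2
f 4 8 3
f 7 5 3
f 3 8 7
f 7 6 5
f 8 6 7
f 10 12 9
f 13 10 9
f 9 12 11
f 11 13 9
f 10 16 12
f 14 10 13
f 14 16 10
f 12 16 11
f 15 13 11
f 11 16 15
f 15 14 13
f 16 14 15
f 18 20 17
f 21 18 17
f 17 20 19
f 19 21 17
f 18 24 20
f 22 18 21
f 22 24 18
f 20 24 19
f 23 21 19
f 19 24 23
f 23 22 21
f 24 22 23
f 26 28 25
f 29 26 25
f 25 28 27
f 27 29 25
f 26 32 28
f 30 26 29
f 30 32 26
f 28 32 27
f 31 29 27
f 27 32 31
f 31 30 29
f 32 30 31



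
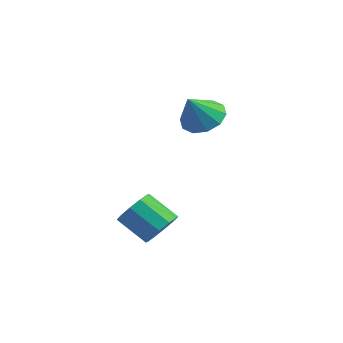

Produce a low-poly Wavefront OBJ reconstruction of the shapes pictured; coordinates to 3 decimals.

v 2.64 -2.358 -3.365
v 3.05 -3.038 -2.964
v 1.79 -3.263 -2.055
v 1.38 -2.582 -2.455
v 3.17 -2.579 -2.685
v 1.91 -2.804 -1.776
v 3.087 -2.036 -2.666
v 1.827 -2.261 -1.756
v 2.833 -1.615 -2.913
v 1.573 -1.84 -2.004
v 2.506 -1.478 -3.333
v 1.246 -1.703 -2.424
v 2.23 -1.677 -3.765
v 0.97 -1.902 -2.856
v 2.11 -2.136 -4.044
v 0.85 -2.361 -3.135
v 2.193 -2.679 -4.064
v 0.933 -2.904 -3.154
v 2.447 -3.1 -3.816
v 1.187 -3.325 -2.907
v 2.774 -3.237 -3.396
v 1.514 -3.462 -2.487
v 1.839 1.169 1.172
v 2.731 1.509 1.469
v 1.741 0.311 2.448
v 2.298 1.889 1.691
v 1.69 1.995 1.716
v 1.138 1.784 1.533
v 0.854 1.339 1.212
v 0.946 0.829 0.876
v 1.379 0.448 0.653
v 1.988 0.343 0.628
v 2.539 0.553 0.812
v 2.823 0.998 1.133
f 2 1 5
f 2 5 3
f 3 5 6
f 3 6 4
f 5 1 7
f 5 7 6
f 6 7 8
f 6 8 4
f 7 1 9
f 7 9 8
f 8 9 10
f 8 10 4
f 9 1 11
f 9 11 10
f 10 11 12
f 10 12 4
f 11 1 13
f 11 13 12
f 12 13 14
f 12 14 4
f 13 1 15
f 13 15 14
f 14 15 16
f 14 16 4
f 15 1 17
f 15 17 16
f 16 17 18
f 16 18 4
f 17 1 19
f 17 19 18
f 18 19 20
f 18 20 4
f 19 1 21
f 19 21 20
f 20 21 22
f 20 22 4
f 21 1 2
f 21 2 22
f 22 2 3
f 22 3 4
f 24 23 26
f 24 26 25
f 26 23 27
f 26 27 25
f 27 23 28
f 27 28 25
f 28 23 29
f 28 29 25
f 29 23 30
f 29 30 25
f 30 23 31
f 30 31 25
f 31 23 32
f 31 32 25
f 32 23 33
f 32 33 25
f 33 23 34
f 33 34 25
f 34 23 24
f 34 24 25



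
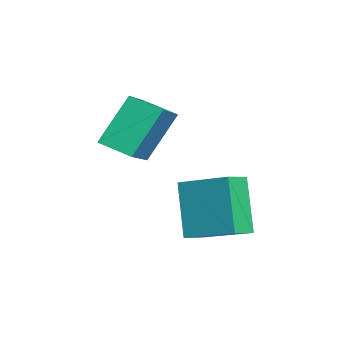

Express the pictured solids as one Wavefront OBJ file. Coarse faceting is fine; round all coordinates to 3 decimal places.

v -1.856 -2.784 -0.907
v -2.313 -3.917 -0.493
v -0.387 -3.112 -0.183
v -0.844 -4.245 0.23
v -1.176 -3.715 -2.71
v -1.633 -4.848 -2.297
v 0.293 -4.043 -1.987
v -0.164 -5.176 -1.573
v 1.985 -2.272 -4.698
v 1.013 -2.545 -2.754
v 1.276 -1.739 -4.978
v 0.304 -2.013 -3.034
v 2.916 -0.667 -4.006
v 1.944 -0.941 -2.062
v 2.207 -0.135 -4.286
v 1.235 -0.408 -2.342
f 2 4 1
f 5 2 1
f 1 4 3
f 3 5 1
f 2 8 4
f 6 2 5
f 6 8 2
f 4 8 3
f 7 5 3
f 3 8 7
f 7 6 5
f 8 6 7
f 10 12 9
f 13 10 9
f 9 12 11
f 11 13 9
f 10 16 12
f 14 10 13
f 14 16 10
f 12 16 11
f 15 13 11
f 11 16 15
f 15 14 13
f 16 14 15



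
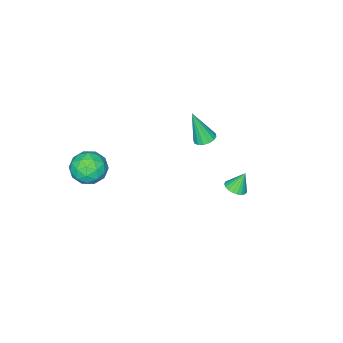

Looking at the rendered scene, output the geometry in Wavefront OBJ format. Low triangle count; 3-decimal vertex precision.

v -3.77 -1.723 1.474
v -3.229 -1.932 1.32
v -3.51 -2.357 3.246
v -3.179 -1.641 1.416
v -3.287 -1.372 1.528
v -3.524 -1.197 1.626
v -3.828 -1.163 1.683
v -4.116 -1.28 1.683
v -4.311 -1.514 1.628
v -4.362 -1.805 1.532
v -4.254 -2.074 1.42
v -4.016 -2.249 1.322
v -3.713 -2.283 1.265
v -3.425 -2.167 1.264
v -1.098 2.632 2.467
v -0.589 2.857 2.629
v -1.502 2.848 3.433
v -0.702 3.05 2.539
v -0.884 3.17 2.436
v -1.103 3.197 2.338
v -1.321 3.127 2.262
v -1.5 2.97 2.222
v -1.61 2.756 2.225
v -1.631 2.52 2.269
v -1.56 2.303 2.347
v -1.409 2.143 2.446
v -1.204 2.067 2.549
v -0.981 2.09 2.637
v -0.778 2.206 2.696
v -0.63 2.395 2.715
v -0.563 2.626 2.692
v 1.791 -2.976 2.621
v 2.504 -2.759 1.972
v 2.836 -3.821 3.488
v 3.549 -3.604 2.839
v 3.175 -2.895 3.417
v 2.529 -2.373 2.881
v 2.811 -4.207 2.579
v 2.165 -3.685 2.043
v 3.135 -3.52 1.946
v 3.36 -2.709 2.464
v 1.98 -3.871 2.996
v 2.205 -3.06 3.514
v 2.056 -2.794 2.22
v 3.284 -3.786 3.24
v 3.064 -3.37 3.58
v 3.484 -3.242 3.198
v 2.07 -2.567 2.755
v 2.49 -2.439 2.374
v 2.884 -2.519 3.223
v 2.85 -4.141 3.086
v 3.27 -4.013 2.705
v 1.856 -3.338 2.262
v 2.276 -3.21 1.88
v 2.456 -4.061 2.237
v 2.846 -3.113 1.824
v 3.46 -3.61 2.333
v 3.026 -3.964 2.18
v 2.646 -3.657 1.865
v 2.978 -2.637 2.128
v 3.592 -3.133 2.638
v 3.372 -2.716 2.978
v 2.993 -2.41 2.663
v 3.349 -3.084 2.113
v 1.748 -3.447 2.822
v 2.362 -3.943 3.332
v 2.347 -4.17 2.797
v 1.968 -3.864 2.482
v 1.88 -2.97 3.127
v 2.494 -3.467 3.636
v 2.694 -2.923 3.595
v 2.314 -2.616 3.28
v 1.991 -3.496 3.347
f 2 1 4
f 2 4 3
f 4 1 5
f 4 5 3
f 5 1 6
f 5 6 3
f 6 1 7
f 6 7 3
f 7 1 8
f 7 8 3
f 8 1 9
f 8 9 3
f 9 1 10
f 9 10 3
f 10 1 11
f 10 11 3
f 11 1 12
f 11 12 3
f 12 1 13
f 12 13 3
f 13 1 14
f 13 14 3
f 14 1 2
f 14 2 3
f 16 15 18
f 16 18 17
f 18 15 19
f 18 19 17
f 19 15 20
f 19 20 17
f 20 15 21
f 20 21 17
f 21 15 22
f 21 22 17
f 22 15 23
f 22 23 17
f 23 15 24
f 23 24 17
f 24 15 25
f 24 25 17
f 25 15 26
f 25 26 17
f 26 15 27
f 26 27 17
f 27 15 28
f 27 28 17
f 28 15 29
f 28 29 17
f 29 15 30
f 29 30 17
f 30 15 31
f 30 31 17
f 31 15 16
f 31 16 17
f 32 69 48
f 69 43 72
f 48 72 37
f 69 72 48
f 32 48 44
f 48 37 49
f 44 49 33
f 48 49 44
f 32 44 53
f 44 33 54
f 53 54 39
f 44 54 53
f 32 53 65
f 53 39 68
f 65 68 42
f 53 68 65
f 32 65 69
f 65 42 73
f 69 73 43
f 65 73 69
f 33 49 60
f 49 37 63
f 60 63 41
f 49 63 60
f 37 72 50
f 72 43 71
f 50 71 36
f 72 71 50
f 43 73 70
f 73 42 66
f 70 66 34
f 73 66 70
f 42 68 67
f 68 39 55
f 67 55 38
f 68 55 67
f 39 54 59
f 54 33 56
f 59 56 40
f 54 56 59
f 35 61 47
f 61 41 62
f 47 62 36
f 61 62 47
f 35 47 45
f 47 36 46
f 45 46 34
f 47 46 45
f 35 45 52
f 45 34 51
f 52 51 38
f 45 51 52
f 35 52 57
f 52 38 58
f 57 58 40
f 52 58 57
f 35 57 61
f 57 40 64
f 61 64 41
f 57 64 61
f 36 62 50
f 62 41 63
f 50 63 37
f 62 63 50
f 34 46 70
f 46 36 71
f 70 71 43
f 46 71 70
f 38 51 67
f 51 34 66
f 67 66 42
f 51 66 67
f 40 58 59
f 58 38 55
f 59 55 39
f 58 55 59
f 41 64 60
f 64 40 56
f 60 56 33
f 64 56 60



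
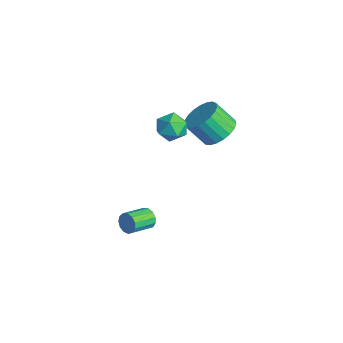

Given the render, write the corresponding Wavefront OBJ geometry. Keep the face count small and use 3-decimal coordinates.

v -1.909 4.113 2.28
v -1.224 4.608 2.92
v -1.766 3.782 4.14
v -2.451 3.287 3.5
v -1.577 4.872 2.942
v -2.119 4.046 4.161
v -1.987 5.004 2.849
v -2.529 4.178 4.069
v -2.383 4.982 2.658
v -2.926 4.156 3.878
v -2.698 4.81 2.402
v -3.24 3.984 3.621
v -2.876 4.518 2.124
v -3.418 3.692 3.344
v -2.887 4.155 1.874
v -3.429 3.329 3.094
v -2.729 3.785 1.694
v -3.271 2.959 2.914
v -2.429 3.472 1.615
v -2.971 2.646 2.835
v -2.039 3.27 1.651
v -2.581 2.444 2.871
v -1.626 3.213 1.796
v -2.169 2.387 3.016
v -1.263 3.312 2.025
v -1.805 2.486 3.245
v -1.011 3.55 2.298
v -1.553 2.724 3.518
v -0.914 3.885 2.567
v -1.457 3.059 3.787
v -0.99 4.259 2.788
v -1.532 3.433 4.007
v -2.888 1.582 3.498
v -2.342 2.342 3.493
v -1.658 0.698 3.507
v -1.112 1.458 3.502
v -1.621 1.253 4.26
v -2.381 1.799 4.254
v -1.619 1.241 2.746
v -2.379 1.787 2.74
v -1.558 2.131 3.028
v -1.559 2.139 3.963
v -2.441 0.901 3.037
v -2.442 0.909 3.972
v -2.141 0.214 -3.651
v -1.799 0.15 -4.189
v -1.378 -1.139 -3.766
v -1.719 -1.074 -3.229
v -1.579 0.301 -3.946
v -1.158 -0.988 -3.524
v -1.538 0.425 -3.61
v -1.116 -0.864 -3.188
v -1.687 0.482 -3.287
v -1.266 -0.807 -2.865
v -1.981 0.454 -3.08
v -1.56 -0.835 -2.657
v -2.325 0.35 -3.054
v -1.904 -0.939 -2.631
v -2.611 0.203 -3.217
v -2.19 -1.086 -2.795
v -2.747 0.059 -3.519
v -2.326 -1.229 -3.097
v -2.691 -0.035 -3.862
v -2.27 -1.323 -3.44
v -2.46 -0.05 -4.139
v -2.039 -1.339 -3.717
v -2.128 0.019 -4.26
v -1.706 -1.27 -3.838
f 2 1 5
f 2 5 3
f 3 5 6
f 3 6 4
f 5 1 7
f 5 7 6
f 6 7 8
f 6 8 4
f 7 1 9
f 7 9 8
f 8 9 10
f 8 10 4
f 9 1 11
f 9 11 10
f 10 11 12
f 10 12 4
f 11 1 13
f 11 13 12
f 12 13 14
f 12 14 4
f 13 1 15
f 13 15 14
f 14 15 16
f 14 16 4
f 15 1 17
f 15 17 16
f 16 17 18
f 16 18 4
f 17 1 19
f 17 19 18
f 18 19 20
f 18 20 4
f 19 1 21
f 19 21 20
f 20 21 22
f 20 22 4
f 21 1 23
f 21 23 22
f 22 23 24
f 22 24 4
f 23 1 25
f 23 25 24
f 24 25 26
f 24 26 4
f 25 1 27
f 25 27 26
f 26 27 28
f 26 28 4
f 27 1 29
f 27 29 28
f 28 29 30
f 28 30 4
f 29 1 31
f 29 31 30
f 30 31 32
f 30 32 4
f 31 1 2
f 31 2 32
f 32 2 3
f 32 3 4
f 33 44 38
f 33 38 34
f 33 34 40
f 33 40 43
f 33 43 44
f 34 38 42
f 38 44 37
f 44 43 35
f 43 40 39
f 40 34 41
f 36 42 37
f 36 37 35
f 36 35 39
f 36 39 41
f 36 41 42
f 37 42 38
f 35 37 44
f 39 35 43
f 41 39 40
f 42 41 34
f 46 45 49
f 46 49 47
f 47 49 50
f 47 50 48
f 49 45 51
f 49 51 50
f 50 51 52
f 50 52 48
f 51 45 53
f 51 53 52
f 52 53 54
f 52 54 48
f 53 45 55
f 53 55 54
f 54 55 56
f 54 56 48
f 55 45 57
f 55 57 56
f 56 57 58
f 56 58 48
f 57 45 59
f 57 59 58
f 58 59 60
f 58 60 48
f 59 45 61
f 59 61 60
f 60 61 62
f 60 62 48
f 61 45 63
f 61 63 62
f 62 63 64
f 62 64 48
f 63 45 65
f 63 65 64
f 64 65 66
f 64 66 48
f 65 45 67
f 65 67 66
f 66 67 68
f 66 68 48
f 67 45 46
f 67 46 68
f 68 46 47
f 68 47 48



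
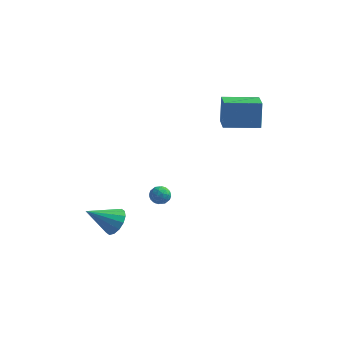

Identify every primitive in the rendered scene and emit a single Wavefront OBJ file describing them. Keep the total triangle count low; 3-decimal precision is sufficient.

v 1.288 -1.872 -0.047
v 1.677 -2.116 -0.51
v 0.443 -2.224 -0.57
v 0.832 -2.468 -1.033
v 0.826 -2.735 -0.439
v 1.348 -2.518 -0.115
v 0.772 -1.822 -0.965
v 1.294 -1.605 -0.641
v 1.358 -2.085 -1.077
v 1.391 -2.649 -0.752
v 0.729 -1.691 -0.328
v 0.762 -2.255 -0.003
v 1.557 -1.963 -0.232
v 0.563 -2.377 -0.848
v 0.56 -2.534 -0.498
v 0.788 -2.677 -0.77
v 1.364 -2.199 -0
v 1.592 -2.343 -0.272
v 1.092 -2.706 -0.231
v 0.528 -1.997 -0.808
v 0.756 -2.141 -1.08
v 1.332 -1.663 -0.31
v 1.56 -1.806 -0.582
v 1.028 -1.634 -0.849
v 1.598 -2.089 -0.838
v 1.101 -2.295 -1.146
v 1.066 -1.916 -1.106
v 1.373 -1.788 -0.915
v 1.617 -2.42 -0.647
v 1.12 -2.627 -0.955
v 1.117 -2.784 -0.605
v 1.424 -2.656 -0.415
v 1.429 -2.402 -0.98
v 1 -1.713 -0.125
v 0.503 -1.92 -0.433
v 0.696 -1.684 -0.665
v 1.003 -1.556 -0.475
v 1.019 -2.045 0.066
v 0.522 -2.251 -0.242
v 0.747 -2.552 -0.165
v 1.054 -2.424 0.026
v 0.691 -1.938 -0.1
v -2.071 -0.944 -4.366
v -1.419 -1.043 -3.654
v -3.509 -1.836 -3.174
v -1.631 -0.595 -3.575
v -1.961 -0.241 -3.707
v -2.32 -0.074 -4.017
v -2.613 -0.141 -4.419
v -2.76 -0.423 -4.808
v -2.722 -0.845 -5.078
v -2.51 -1.293 -5.157
v -2.18 -1.648 -5.025
v -1.821 -1.814 -4.715
v -1.529 -1.747 -4.313
v -1.382 -1.465 -3.924
v 3.187 2.414 2.612
v 3.087 2.886 4.325
v 2.579 3.831 2.185
v 2.479 4.304 3.899
v 5.181 3.236 2.501
v 5.081 3.709 4.215
v 4.573 4.654 2.075
v 4.473 5.126 3.788
f 1 38 17
f 38 12 41
f 17 41 6
f 38 41 17
f 1 17 13
f 17 6 18
f 13 18 2
f 17 18 13
f 1 13 22
f 13 2 23
f 22 23 8
f 13 23 22
f 1 22 34
f 22 8 37
f 34 37 11
f 22 37 34
f 1 34 38
f 34 11 42
f 38 42 12
f 34 42 38
f 2 18 29
f 18 6 32
f 29 32 10
f 18 32 29
f 6 41 19
f 41 12 40
f 19 40 5
f 41 40 19
f 12 42 39
f 42 11 35
f 39 35 3
f 42 35 39
f 11 37 36
f 37 8 24
f 36 24 7
f 37 24 36
f 8 23 28
f 23 2 25
f 28 25 9
f 23 25 28
f 4 30 16
f 30 10 31
f 16 31 5
f 30 31 16
f 4 16 14
f 16 5 15
f 14 15 3
f 16 15 14
f 4 14 21
f 14 3 20
f 21 20 7
f 14 20 21
f 4 21 26
f 21 7 27
f 26 27 9
f 21 27 26
f 4 26 30
f 26 9 33
f 30 33 10
f 26 33 30
f 5 31 19
f 31 10 32
f 19 32 6
f 31 32 19
f 3 15 39
f 15 5 40
f 39 40 12
f 15 40 39
f 7 20 36
f 20 3 35
f 36 35 11
f 20 35 36
f 9 27 28
f 27 7 24
f 28 24 8
f 27 24 28
f 10 33 29
f 33 9 25
f 29 25 2
f 33 25 29
f 44 43 46
f 44 46 45
f 46 43 47
f 46 47 45
f 47 43 48
f 47 48 45
f 48 43 49
f 48 49 45
f 49 43 50
f 49 50 45
f 50 43 51
f 50 51 45
f 51 43 52
f 51 52 45
f 52 43 53
f 52 53 45
f 53 43 54
f 53 54 45
f 54 43 55
f 54 55 45
f 55 43 56
f 55 56 45
f 56 43 44
f 56 44 45
f 58 60 57
f 61 58 57
f 57 60 59
f 59 61 57
f 58 64 60
f 62 58 61
f 62 64 58
f 60 64 59
f 63 61 59
f 59 64 63
f 63 62 61
f 64 62 63



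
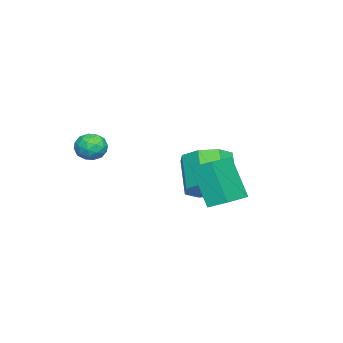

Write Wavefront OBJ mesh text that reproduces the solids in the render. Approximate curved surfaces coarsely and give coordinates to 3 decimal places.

v -0.701 2.375 -4.172
v 0.104 2.279 -3.537
v -0.954 1.789 -2.272
v -1.759 1.885 -2.908
v -0.21 3.002 -3.519
v -1.268 2.512 -2.254
v -0.812 3.358 -3.884
v -1.869 2.867 -2.619
v -1.348 3.138 -4.418
v -2.406 2.648 -3.153
v -1.506 2.471 -4.808
v -2.564 1.981 -3.543
v -1.192 1.748 -4.826
v -2.25 1.258 -3.561
v -0.591 1.393 -4.461
v -1.648 0.902 -3.196
v -0.054 1.612 -3.927
v -1.112 1.122 -2.662
v 1.723 3.714 -3.57
v 1.216 2.952 -1.916
v 1.762 4.435 -3.226
v 1.255 3.673 -1.572
v 3.465 3.427 -3.168
v 2.958 2.665 -1.514
v 3.504 4.148 -2.824
v 2.997 3.386 -1.17
v 2.996 -0.528 -0.898
v 3.327 -0.952 -1.266
v 2.213 -1.228 -0.794
v 2.544 -1.652 -1.162
v 2.76 -1.501 -0.566
v 3.243 -1.068 -0.63
v 2.297 -1.112 -1.43
v 2.78 -0.679 -1.494
v 2.895 -1.313 -1.595
v 3.181 -1.553 -1.061
v 2.359 -0.627 -0.999
v 2.645 -0.867 -0.465
v 3.23 -0.678 -1.091
v 2.31 -1.502 -0.969
v 2.437 -1.413 -0.619
v 2.631 -1.662 -0.835
v 3.181 -0.747 -0.717
v 3.375 -0.996 -0.933
v 3.042 -1.319 -0.522
v 2.165 -1.184 -1.127
v 2.359 -1.433 -1.343
v 2.909 -0.518 -1.225
v 3.103 -0.767 -1.441
v 2.498 -0.861 -1.538
v 3.171 -1.14 -1.501
v 2.711 -1.551 -1.44
v 2.565 -1.234 -1.597
v 2.85 -0.979 -1.635
v 3.339 -1.281 -1.187
v 2.879 -1.693 -1.126
v 3.005 -1.604 -0.775
v 3.289 -1.35 -0.813
v 3.085 -1.493 -1.38
v 2.661 -0.487 -0.934
v 2.201 -0.899 -0.873
v 2.251 -0.83 -1.247
v 2.535 -0.576 -1.285
v 2.829 -0.629 -0.62
v 2.369 -1.04 -0.559
v 2.69 -1.201 -0.425
v 2.975 -0.946 -0.463
v 2.455 -0.687 -0.68
f 2 1 5
f 2 5 3
f 3 5 6
f 3 6 4
f 5 1 7
f 5 7 6
f 6 7 8
f 6 8 4
f 7 1 9
f 7 9 8
f 8 9 10
f 8 10 4
f 9 1 11
f 9 11 10
f 10 11 12
f 10 12 4
f 11 1 13
f 11 13 12
f 12 13 14
f 12 14 4
f 13 1 15
f 13 15 14
f 14 15 16
f 14 16 4
f 15 1 17
f 15 17 16
f 16 17 18
f 16 18 4
f 17 1 2
f 17 2 18
f 18 2 3
f 18 3 4
f 20 22 19
f 23 20 19
f 19 22 21
f 21 23 19
f 20 26 22
f 24 20 23
f 24 26 20
f 22 26 21
f 25 23 21
f 21 26 25
f 25 24 23
f 26 24 25
f 27 64 43
f 64 38 67
f 43 67 32
f 64 67 43
f 27 43 39
f 43 32 44
f 39 44 28
f 43 44 39
f 27 39 48
f 39 28 49
f 48 49 34
f 39 49 48
f 27 48 60
f 48 34 63
f 60 63 37
f 48 63 60
f 27 60 64
f 60 37 68
f 64 68 38
f 60 68 64
f 28 44 55
f 44 32 58
f 55 58 36
f 44 58 55
f 32 67 45
f 67 38 66
f 45 66 31
f 67 66 45
f 38 68 65
f 68 37 61
f 65 61 29
f 68 61 65
f 37 63 62
f 63 34 50
f 62 50 33
f 63 50 62
f 34 49 54
f 49 28 51
f 54 51 35
f 49 51 54
f 30 56 42
f 56 36 57
f 42 57 31
f 56 57 42
f 30 42 40
f 42 31 41
f 40 41 29
f 42 41 40
f 30 40 47
f 40 29 46
f 47 46 33
f 40 46 47
f 30 47 52
f 47 33 53
f 52 53 35
f 47 53 52
f 30 52 56
f 52 35 59
f 56 59 36
f 52 59 56
f 31 57 45
f 57 36 58
f 45 58 32
f 57 58 45
f 29 41 65
f 41 31 66
f 65 66 38
f 41 66 65
f 33 46 62
f 46 29 61
f 62 61 37
f 46 61 62
f 35 53 54
f 53 33 50
f 54 50 34
f 53 50 54
f 36 59 55
f 59 35 51
f 55 51 28
f 59 51 55



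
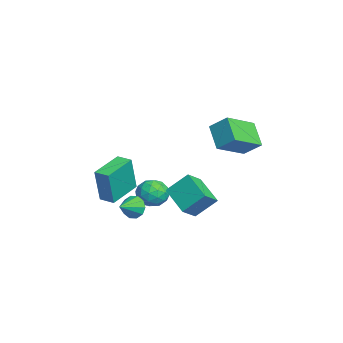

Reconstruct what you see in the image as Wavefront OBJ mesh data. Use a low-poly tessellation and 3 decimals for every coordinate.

v -2.721 0.423 -3.132
v -2.267 -0.221 -2.535
v -3.693 -0.739 -3.645
v -3.239 -1.383 -3.048
v -3.798 -0.664 -2.665
v -3.197 0.054 -2.348
v -2.763 -1.014 -3.832
v -2.162 -0.296 -3.515
v -2.292 -1.109 -2.968
v -2.932 -0.892 -2.247
v -3.028 -0.068 -3.933
v -3.668 0.149 -3.212
v -2.409 0.203 -2.789
v -3.551 -1.163 -3.391
v -3.88 -0.74 -3.166
v -3.613 -1.118 -2.816
v -2.956 0.365 -2.678
v -2.688 -0.014 -2.328
v -3.589 -0.274 -2.404
v -3.272 -0.946 -3.852
v -3.004 -1.325 -3.502
v -2.347 0.158 -3.364
v -2.08 -0.22 -3.014
v -2.371 -0.686 -3.776
v -2.157 -0.698 -2.692
v -2.728 -1.38 -2.994
v -2.448 -1.164 -3.455
v -2.095 -0.742 -3.268
v -2.533 -0.57 -2.268
v -3.104 -1.253 -2.57
v -3.433 -0.83 -2.344
v -3.08 -0.408 -2.158
v -2.548 -1.092 -2.523
v -2.856 0.293 -3.61
v -3.427 -0.39 -3.912
v -2.88 -0.552 -4.022
v -2.527 -0.13 -3.836
v -3.232 0.42 -3.186
v -3.803 -0.262 -3.488
v -3.865 -0.218 -2.912
v -3.512 0.204 -2.725
v -3.412 0.132 -3.657
v 1.215 -3.333 -1.435
v 1.613 -3.596 0.702
v -0.289 -2.118 -1.005
v 0.109 -2.382 1.133
v 1.771 -2.638 -1.453
v 2.169 -2.902 0.685
v 0.267 -1.424 -1.022
v 0.665 -1.687 1.115
v 0.891 2.288 3.524
v 1.377 3.162 4.339
v -0.259 3.777 2.613
v 0.227 4.651 3.428
v 2.113 2.589 2.472
v 2.599 3.463 3.287
v 0.963 4.078 1.561
v 1.449 4.952 2.376
v -0.327 -1.568 -2.821
v 0.137 -1.427 -3.432
v 0.487 -2.332 -2.379
v 0.247 -1.11 -3.085
v 0.138 -0.968 -2.638
v -0.149 -1.055 -2.26
v -0.504 -1.338 -2.096
v -0.791 -1.709 -2.21
v -0.9 -2.026 -2.556
v -0.791 -2.167 -3.004
v -0.504 -2.08 -3.381
v -0.15 -1.797 -3.545
v -3.644 0.969 -3.571
v -2.886 0.237 -2.827
v -3.628 2.167 -2.409
v -2.869 1.436 -1.665
v -2.011 1.784 -4.435
v -1.252 1.053 -3.691
v -1.994 2.983 -3.273
v -1.236 2.251 -2.529
f 1 38 17
f 38 12 41
f 17 41 6
f 38 41 17
f 1 17 13
f 17 6 18
f 13 18 2
f 17 18 13
f 1 13 22
f 13 2 23
f 22 23 8
f 13 23 22
f 1 22 34
f 22 8 37
f 34 37 11
f 22 37 34
f 1 34 38
f 34 11 42
f 38 42 12
f 34 42 38
f 2 18 29
f 18 6 32
f 29 32 10
f 18 32 29
f 6 41 19
f 41 12 40
f 19 40 5
f 41 40 19
f 12 42 39
f 42 11 35
f 39 35 3
f 42 35 39
f 11 37 36
f 37 8 24
f 36 24 7
f 37 24 36
f 8 23 28
f 23 2 25
f 28 25 9
f 23 25 28
f 4 30 16
f 30 10 31
f 16 31 5
f 30 31 16
f 4 16 14
f 16 5 15
f 14 15 3
f 16 15 14
f 4 14 21
f 14 3 20
f 21 20 7
f 14 20 21
f 4 21 26
f 21 7 27
f 26 27 9
f 21 27 26
f 4 26 30
f 26 9 33
f 30 33 10
f 26 33 30
f 5 31 19
f 31 10 32
f 19 32 6
f 31 32 19
f 3 15 39
f 15 5 40
f 39 40 12
f 15 40 39
f 7 20 36
f 20 3 35
f 36 35 11
f 20 35 36
f 9 27 28
f 27 7 24
f 28 24 8
f 27 24 28
f 10 33 29
f 33 9 25
f 29 25 2
f 33 25 29
f 44 46 43
f 47 44 43
f 43 46 45
f 45 47 43
f 44 50 46
f 48 44 47
f 48 50 44
f 46 50 45
f 49 47 45
f 45 50 49
f 49 48 47
f 50 48 49
f 52 54 51
f 55 52 51
f 51 54 53
f 53 55 51
f 52 58 54
f 56 52 55
f 56 58 52
f 54 58 53
f 57 55 53
f 53 58 57
f 57 56 55
f 58 56 57
f 60 59 62
f 60 62 61
f 62 59 63
f 62 63 61
f 63 59 64
f 63 64 61
f 64 59 65
f 64 65 61
f 65 59 66
f 65 66 61
f 66 59 67
f 66 67 61
f 67 59 68
f 67 68 61
f 68 59 69
f 68 69 61
f 69 59 70
f 69 70 61
f 70 59 60
f 70 60 61
f 72 74 71
f 75 72 71
f 71 74 73
f 73 75 71
f 72 78 74
f 76 72 75
f 76 78 72
f 74 78 73
f 77 75 73
f 73 78 77
f 77 76 75
f 78 76 77



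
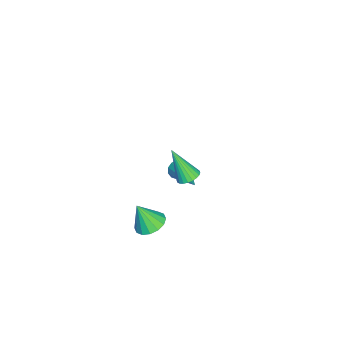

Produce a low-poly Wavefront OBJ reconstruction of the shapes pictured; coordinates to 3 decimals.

v -4.143 0.101 -3.781
v -3.814 -0.153 -4.077
v -2.517 1.159 -2.879
v -3.887 0.084 -4.222
v -4.042 0.326 -4.228
v -4.229 0.497 -4.091
v -4.388 0.542 -3.857
v -4.47 0.447 -3.598
v -4.448 0.242 -3.397
v -4.329 -0.008 -3.319
v -4.151 -0.223 -3.387
v -3.971 -0.335 -3.58
v -3.845 -0.309 -3.837
v 0.611 1.573 1.293
v 1.112 1.491 1.346
v 0.349 0.827 2.627
v 1.091 1.665 1.44
v 0.997 1.826 1.511
v 0.844 1.948 1.549
v 0.656 2.012 1.548
v 0.461 2.01 1.508
v 0.289 1.941 1.436
v 0.166 1.817 1.342
v 0.111 1.655 1.24
v 0.132 1.48 1.147
v 0.226 1.32 1.076
v 0.378 1.198 1.038
v 0.567 1.133 1.039
v 0.762 1.135 1.078
v 0.934 1.204 1.151
v 1.057 1.329 1.245
v -0.564 -0.293 -3.842
v -0.053 0.17 -3.634
v -0.536 -0.847 -2.678
v -0.374 0.336 -3.547
v -0.747 0.334 -3.539
v -1.071 0.164 -3.612
v -1.258 -0.128 -3.747
v -1.26 -0.464 -3.907
v -1.075 -0.755 -4.05
v -0.753 -0.921 -4.137
v -0.381 -0.92 -4.145
v -0.057 -0.75 -4.072
v 0.13 -0.457 -3.937
v 0.132 -0.121 -3.777
f 2 1 4
f 2 4 3
f 4 1 5
f 4 5 3
f 5 1 6
f 5 6 3
f 6 1 7
f 6 7 3
f 7 1 8
f 7 8 3
f 8 1 9
f 8 9 3
f 9 1 10
f 9 10 3
f 10 1 11
f 10 11 3
f 11 1 12
f 11 12 3
f 12 1 13
f 12 13 3
f 13 1 2
f 13 2 3
f 15 14 17
f 15 17 16
f 17 14 18
f 17 18 16
f 18 14 19
f 18 19 16
f 19 14 20
f 19 20 16
f 20 14 21
f 20 21 16
f 21 14 22
f 21 22 16
f 22 14 23
f 22 23 16
f 23 14 24
f 23 24 16
f 24 14 25
f 24 25 16
f 25 14 26
f 25 26 16
f 26 14 27
f 26 27 16
f 27 14 28
f 27 28 16
f 28 14 29
f 28 29 16
f 29 14 30
f 29 30 16
f 30 14 31
f 30 31 16
f 31 14 15
f 31 15 16
f 33 32 35
f 33 35 34
f 35 32 36
f 35 36 34
f 36 32 37
f 36 37 34
f 37 32 38
f 37 38 34
f 38 32 39
f 38 39 34
f 39 32 40
f 39 40 34
f 40 32 41
f 40 41 34
f 41 32 42
f 41 42 34
f 42 32 43
f 42 43 34
f 43 32 44
f 43 44 34
f 44 32 45
f 44 45 34
f 45 32 33
f 45 33 34



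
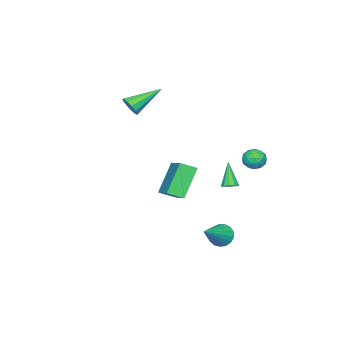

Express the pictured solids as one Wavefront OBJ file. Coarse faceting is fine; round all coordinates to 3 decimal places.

v 2.141 1.076 0.527
v 3.29 2.381 1.364
v 1.621 1.776 0.149
v 2.77 3.081 0.987
v 3.33 1.079 -1.107
v 4.479 2.384 -0.269
v 2.81 1.779 -1.484
v 3.959 3.084 -0.647
v -0.609 -3.455 2.35
v -0.424 -3.753 2.944
v -2.231 -2.505 3.33
v -0.222 -3.379 2.916
v -0.168 -3.033 2.671
v -0.282 -2.849 2.304
v -0.521 -2.897 1.954
v -0.794 -3.157 1.755
v -0.996 -3.532 1.784
v -1.051 -3.877 2.028
v -0.936 -4.061 2.396
v -0.697 -4.014 2.745
v 1.88 3.963 -4.033
v 2.254 4.156 -4.63
v 3.64 4.037 -2.907
v 2.153 4.46 -4.492
v 1.99 4.651 -4.249
v 1.801 4.685 -3.957
v 1.631 4.552 -3.682
v 1.518 4.285 -3.487
v 1.488 3.944 -3.418
v 1.547 3.607 -3.489
v 1.683 3.352 -3.685
v 1.865 3.237 -3.961
v 2.049 3.288 -4.253
v 2.195 3.493 -4.494
v 2.269 3.806 -4.63
v -1.651 3.688 -0.793
v -1.316 3.352 -0.272
v -2.604 3.708 -0.168
v -2.269 3.372 0.353
v -2.098 4.037 0.195
v -1.509 4.025 -0.191
v -2.411 3.035 -0.249
v -1.822 3.023 -0.635
v -1.786 2.949 0.064
v -1.593 3.568 0.339
v -2.327 3.492 -0.779
v -2.134 4.111 -0.504
v -1.4 3.518 -0.587
v -2.52 3.542 0.147
v -2.42 3.933 0.055
v -2.223 3.735 0.361
v -1.513 3.914 -0.54
v -1.317 3.717 -0.233
v -1.777 4.119 0.041
v -2.603 3.343 -0.207
v -2.407 3.146 0.1
v -1.697 3.325 -0.801
v -1.5 3.127 -0.495
v -2.143 2.941 -0.481
v -1.479 3.084 -0.083
v -2.039 3.096 0.284
v -2.122 2.898 -0.07
v -1.776 2.89 -0.297
v -1.366 3.448 0.078
v -1.926 3.46 0.445
v -1.825 3.851 0.353
v -1.479 3.844 0.126
v -1.642 3.211 0.276
v -1.994 3.6 -0.885
v -2.554 3.612 -0.518
v -2.441 3.216 -0.566
v -2.095 3.209 -0.793
v -1.881 3.964 -0.724
v -2.441 3.976 -0.357
v -2.144 4.17 -0.143
v -1.798 4.162 -0.37
v -2.278 3.849 -0.716
v -2.657 1.619 -3.107
v -2.268 1.803 -2.851
v -3.323 1.061 -1.693
v -2.485 2.023 -2.867
v -2.768 2.088 -2.974
v -3.007 1.974 -3.132
v -3.113 1.725 -3.281
v -3.045 1.435 -3.363
v -2.828 1.215 -3.347
v -2.546 1.15 -3.24
v -2.306 1.264 -3.082
v -2.2 1.513 -2.933
f 2 4 1
f 5 2 1
f 1 4 3
f 3 5 1
f 2 8 4
f 6 2 5
f 6 8 2
f 4 8 3
f 7 5 3
f 3 8 7
f 7 6 5
f 8 6 7
f 10 9 12
f 10 12 11
f 12 9 13
f 12 13 11
f 13 9 14
f 13 14 11
f 14 9 15
f 14 15 11
f 15 9 16
f 15 16 11
f 16 9 17
f 16 17 11
f 17 9 18
f 17 18 11
f 18 9 19
f 18 19 11
f 19 9 20
f 19 20 11
f 20 9 10
f 20 10 11
f 22 21 24
f 22 24 23
f 24 21 25
f 24 25 23
f 25 21 26
f 25 26 23
f 26 21 27
f 26 27 23
f 27 21 28
f 27 28 23
f 28 21 29
f 28 29 23
f 29 21 30
f 29 30 23
f 30 21 31
f 30 31 23
f 31 21 32
f 31 32 23
f 32 21 33
f 32 33 23
f 33 21 34
f 33 34 23
f 34 21 35
f 34 35 23
f 35 21 22
f 35 22 23
f 36 73 52
f 73 47 76
f 52 76 41
f 73 76 52
f 36 52 48
f 52 41 53
f 48 53 37
f 52 53 48
f 36 48 57
f 48 37 58
f 57 58 43
f 48 58 57
f 36 57 69
f 57 43 72
f 69 72 46
f 57 72 69
f 36 69 73
f 69 46 77
f 73 77 47
f 69 77 73
f 37 53 64
f 53 41 67
f 64 67 45
f 53 67 64
f 41 76 54
f 76 47 75
f 54 75 40
f 76 75 54
f 47 77 74
f 77 46 70
f 74 70 38
f 77 70 74
f 46 72 71
f 72 43 59
f 71 59 42
f 72 59 71
f 43 58 63
f 58 37 60
f 63 60 44
f 58 60 63
f 39 65 51
f 65 45 66
f 51 66 40
f 65 66 51
f 39 51 49
f 51 40 50
f 49 50 38
f 51 50 49
f 39 49 56
f 49 38 55
f 56 55 42
f 49 55 56
f 39 56 61
f 56 42 62
f 61 62 44
f 56 62 61
f 39 61 65
f 61 44 68
f 65 68 45
f 61 68 65
f 40 66 54
f 66 45 67
f 54 67 41
f 66 67 54
f 38 50 74
f 50 40 75
f 74 75 47
f 50 75 74
f 42 55 71
f 55 38 70
f 71 70 46
f 55 70 71
f 44 62 63
f 62 42 59
f 63 59 43
f 62 59 63
f 45 68 64
f 68 44 60
f 64 60 37
f 68 60 64
f 79 78 81
f 79 81 80
f 81 78 82
f 81 82 80
f 82 78 83
f 82 83 80
f 83 78 84
f 83 84 80
f 84 78 85
f 84 85 80
f 85 78 86
f 85 86 80
f 86 78 87
f 86 87 80
f 87 78 88
f 87 88 80
f 88 78 89
f 88 89 80
f 89 78 79
f 89 79 80

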